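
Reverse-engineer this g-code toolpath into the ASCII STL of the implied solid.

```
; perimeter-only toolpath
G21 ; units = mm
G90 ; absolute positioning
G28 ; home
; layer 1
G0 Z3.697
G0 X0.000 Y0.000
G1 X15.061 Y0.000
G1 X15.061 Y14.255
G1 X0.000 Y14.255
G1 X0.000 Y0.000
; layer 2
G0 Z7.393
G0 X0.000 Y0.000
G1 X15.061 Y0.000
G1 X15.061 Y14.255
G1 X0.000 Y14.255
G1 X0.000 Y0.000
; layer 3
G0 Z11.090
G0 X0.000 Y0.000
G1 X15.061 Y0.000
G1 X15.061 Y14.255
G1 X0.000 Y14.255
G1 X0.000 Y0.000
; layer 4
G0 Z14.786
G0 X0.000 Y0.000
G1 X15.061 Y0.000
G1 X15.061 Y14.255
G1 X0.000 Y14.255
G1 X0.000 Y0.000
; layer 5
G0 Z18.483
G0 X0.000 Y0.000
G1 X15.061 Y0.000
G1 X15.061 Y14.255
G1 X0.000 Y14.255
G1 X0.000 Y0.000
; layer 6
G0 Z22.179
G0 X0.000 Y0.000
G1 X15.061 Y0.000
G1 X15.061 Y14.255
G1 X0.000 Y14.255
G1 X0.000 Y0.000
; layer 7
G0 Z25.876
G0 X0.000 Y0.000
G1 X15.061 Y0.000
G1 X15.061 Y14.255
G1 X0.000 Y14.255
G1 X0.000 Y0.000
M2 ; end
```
solid part
  facet normal 0.0000 0.0000 -1.0000
    outer loop
      vertex 15.061 14.255 0.000
      vertex 15.061 0.000 0.000
      vertex 0.000 0.000 0.000
    endloop
  endfacet
  facet normal 0.0000 0.0000 -1.0000
    outer loop
      vertex 0.000 14.255 0.000
      vertex 15.061 14.255 0.000
      vertex 0.000 0.000 0.000
    endloop
  endfacet
  facet normal 0.0000 0.0000 1.0000
    outer loop
      vertex 0.000 0.000 25.876
      vertex 15.061 0.000 25.876
      vertex 15.061 14.255 25.876
    endloop
  endfacet
  facet normal 0.0000 0.0000 1.0000
    outer loop
      vertex 0.000 0.000 25.876
      vertex 15.061 14.255 25.876
      vertex 0.000 14.255 25.876
    endloop
  endfacet
  facet normal 0.0000 -1.0000 0.0000
    outer loop
      vertex 0.000 0.000 0.000
      vertex 15.061 0.000 0.000
      vertex 15.061 0.000 25.876
    endloop
  endfacet
  facet normal 0.0000 -1.0000 0.0000
    outer loop
      vertex 0.000 0.000 0.000
      vertex 15.061 0.000 25.876
      vertex 0.000 0.000 25.876
    endloop
  endfacet
  facet normal 0.0000 1.0000 0.0000
    outer loop
      vertex 15.061 14.255 25.876
      vertex 15.061 14.255 0.000
      vertex 0.000 14.255 0.000
    endloop
  endfacet
  facet normal 0.0000 1.0000 0.0000
    outer loop
      vertex 0.000 14.255 25.876
      vertex 15.061 14.255 25.876
      vertex 0.000 14.255 0.000
    endloop
  endfacet
  facet normal -1.0000 0.0000 0.0000
    outer loop
      vertex 0.000 14.255 25.876
      vertex 0.000 14.255 0.000
      vertex 0.000 0.000 0.000
    endloop
  endfacet
  facet normal -1.0000 0.0000 0.0000
    outer loop
      vertex 0.000 0.000 25.876
      vertex 0.000 14.255 25.876
      vertex 0.000 0.000 0.000
    endloop
  endfacet
  facet normal 1.0000 0.0000 0.0000
    outer loop
      vertex 15.061 0.000 0.000
      vertex 15.061 14.255 0.000
      vertex 15.061 14.255 25.876
    endloop
  endfacet
  facet normal 1.0000 0.0000 0.0000
    outer loop
      vertex 15.061 0.000 0.000
      vertex 15.061 14.255 25.876
      vertex 15.061 0.000 25.876
    endloop
  endfacet
endsolid part

The G0 Z moves step by Δz≈3.697 mm. Every layer's G1 loop is the same polygon, so the solid is a straight extrusion of it from z=0 to z≈25.9. Closing with flat bottom and top caps and triangulating gives 12 facets — a rectangular box, roughly 15.1 × 14.3 mm footprint and 25.9 mm tall.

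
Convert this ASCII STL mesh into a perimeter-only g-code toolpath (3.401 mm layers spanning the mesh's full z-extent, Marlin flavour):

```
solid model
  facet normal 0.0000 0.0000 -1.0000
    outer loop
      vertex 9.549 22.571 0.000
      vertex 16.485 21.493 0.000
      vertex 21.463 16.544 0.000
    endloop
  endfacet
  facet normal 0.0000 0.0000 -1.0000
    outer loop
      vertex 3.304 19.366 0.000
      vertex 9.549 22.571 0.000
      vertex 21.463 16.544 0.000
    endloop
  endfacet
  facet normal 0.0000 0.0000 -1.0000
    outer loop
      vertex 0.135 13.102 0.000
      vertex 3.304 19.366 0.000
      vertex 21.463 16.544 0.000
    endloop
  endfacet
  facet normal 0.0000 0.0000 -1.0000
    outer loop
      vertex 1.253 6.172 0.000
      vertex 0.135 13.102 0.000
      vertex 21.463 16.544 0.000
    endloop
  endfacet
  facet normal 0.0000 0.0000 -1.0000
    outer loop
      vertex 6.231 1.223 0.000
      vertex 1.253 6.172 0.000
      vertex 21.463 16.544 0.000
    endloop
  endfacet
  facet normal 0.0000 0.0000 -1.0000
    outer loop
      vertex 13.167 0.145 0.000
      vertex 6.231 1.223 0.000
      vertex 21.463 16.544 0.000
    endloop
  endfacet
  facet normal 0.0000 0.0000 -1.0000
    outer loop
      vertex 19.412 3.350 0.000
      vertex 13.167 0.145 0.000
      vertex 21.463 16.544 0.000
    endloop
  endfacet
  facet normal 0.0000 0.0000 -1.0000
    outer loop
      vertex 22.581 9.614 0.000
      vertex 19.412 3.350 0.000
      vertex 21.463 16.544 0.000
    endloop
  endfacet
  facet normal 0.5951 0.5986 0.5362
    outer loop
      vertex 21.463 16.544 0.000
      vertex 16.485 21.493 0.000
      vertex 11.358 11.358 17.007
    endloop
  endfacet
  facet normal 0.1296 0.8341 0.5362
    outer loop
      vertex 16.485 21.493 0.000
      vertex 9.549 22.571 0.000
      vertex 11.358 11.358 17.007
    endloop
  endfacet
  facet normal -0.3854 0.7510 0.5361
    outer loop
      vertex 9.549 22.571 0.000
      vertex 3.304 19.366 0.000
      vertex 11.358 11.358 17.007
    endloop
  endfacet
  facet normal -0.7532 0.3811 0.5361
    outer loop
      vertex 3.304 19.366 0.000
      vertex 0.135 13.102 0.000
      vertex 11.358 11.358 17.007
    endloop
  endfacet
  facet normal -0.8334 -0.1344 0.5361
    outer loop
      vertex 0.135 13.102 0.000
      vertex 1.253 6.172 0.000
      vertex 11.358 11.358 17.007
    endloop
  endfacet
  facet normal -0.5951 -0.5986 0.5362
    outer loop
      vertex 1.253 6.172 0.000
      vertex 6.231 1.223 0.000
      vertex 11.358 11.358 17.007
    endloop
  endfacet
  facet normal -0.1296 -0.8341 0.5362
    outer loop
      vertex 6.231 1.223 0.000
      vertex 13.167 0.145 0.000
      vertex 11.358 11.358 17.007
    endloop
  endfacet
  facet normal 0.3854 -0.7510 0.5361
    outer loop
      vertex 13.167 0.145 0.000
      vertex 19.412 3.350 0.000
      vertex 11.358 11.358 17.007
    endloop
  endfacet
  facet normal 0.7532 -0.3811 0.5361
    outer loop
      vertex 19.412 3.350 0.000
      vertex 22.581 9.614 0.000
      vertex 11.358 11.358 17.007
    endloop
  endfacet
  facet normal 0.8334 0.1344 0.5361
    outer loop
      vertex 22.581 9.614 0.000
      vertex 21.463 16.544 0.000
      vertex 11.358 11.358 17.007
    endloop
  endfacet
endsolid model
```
; perimeter-only toolpath
G21 ; units = mm
G90 ; absolute positioning
G28 ; home
; layer 1
G0 Z3.401
G0 X19.442 Y15.507
G1 X15.460 Y19.466
G1 X9.911 Y20.328
G1 X4.915 Y17.764
G1 X2.380 Y12.753
G1 X3.274 Y7.209
G1 X7.256 Y3.250
G1 X12.805 Y2.388
G1 X17.801 Y4.952
G1 X20.336 Y9.963
G1 X19.442 Y15.507
; layer 2
G0 Z6.803
G0 X17.421 Y14.470
G1 X14.434 Y17.439
G1 X10.273 Y18.086
G1 X6.526 Y16.163
G1 X4.624 Y12.404
G1 X5.295 Y8.246
G1 X8.282 Y5.277
G1 X12.443 Y4.630
G1 X16.190 Y6.553
G1 X18.092 Y10.312
G1 X17.421 Y14.470
; layer 3
G0 Z10.204
G0 X15.400 Y13.432
G1 X13.409 Y15.412
G1 X10.634 Y15.843
G1 X8.136 Y14.561
G1 X6.869 Y12.056
G1 X7.316 Y9.284
G1 X9.307 Y7.304
G1 X12.082 Y6.873
G1 X14.580 Y8.155
G1 X15.847 Y10.660
G1 X15.400 Y13.432
; layer 4
G0 Z13.606
G0 X13.379 Y12.395
G1 X12.383 Y13.385
G1 X10.996 Y13.601
G1 X9.747 Y12.960
G1 X9.113 Y11.707
G1 X9.337 Y10.321
G1 X10.333 Y9.331
G1 X11.720 Y9.115
G1 X12.969 Y9.756
G1 X13.603 Y11.009
G1 X13.379 Y12.395
M2 ; end

The solid is a regular 10-sided pyramid, base circumscribed radius ≈ 11.4 mm, apex at z ≈ 17 mm. Slicing at Δz = 3.401 mm — 5 equal slices spanning the solid's height, so layer i sits at z = i·h/5 — gives 4 non-empty perimeters. Each is a 10-segment closed polygon; G0 lifts to the layer z and rapids to the start vertex, then G1 traces the edges. The cross-section shrinks linearly with z (the slice at the apex is degenerate and omitted).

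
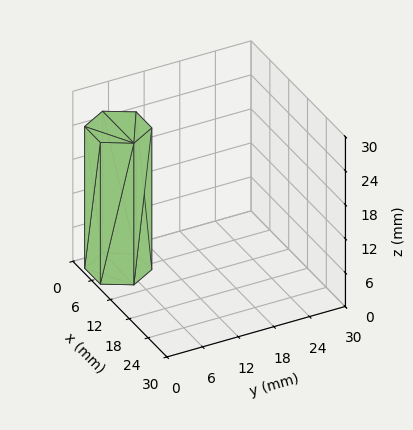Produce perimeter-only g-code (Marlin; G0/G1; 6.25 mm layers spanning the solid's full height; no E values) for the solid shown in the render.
Reading the render: the shape is a regular 6-sided prism (a cylinder approximated with 6 flat sides), circumscribed radius ≈ 5 mm, height ≈ 25 mm (dimensions read to the nearest mm from the axis ticks). For the g-code, the solid's height is divided into equal slices at the stated Δz and each level perimeter traced with G1 moves after a G0 lift.

; perimeter-only toolpath
G21 ; units = mm
G90 ; absolute positioning
G28 ; home
; layer 1
G0 Z6.25
G0 X10.00 Y5.00
G1 X7.50 Y9.33
G1 X2.50 Y9.33
G1 X0.00 Y5.00
G1 X2.50 Y0.67
G1 X7.50 Y0.67
G1 X10.00 Y5.00
; layer 2
G0 Z12.50
G0 X10.00 Y5.00
G1 X7.50 Y9.33
G1 X2.50 Y9.33
G1 X0.00 Y5.00
G1 X2.50 Y0.67
G1 X7.50 Y0.67
G1 X10.00 Y5.00
; layer 3
G0 Z18.75
G0 X10.00 Y5.00
G1 X7.50 Y9.33
G1 X2.50 Y9.33
G1 X0.00 Y5.00
G1 X2.50 Y0.67
G1 X7.50 Y0.67
G1 X10.00 Y5.00
; layer 4
G0 Z25.00
G0 X10.00 Y5.00
G1 X7.50 Y9.33
G1 X2.50 Y9.33
G1 X0.00 Y5.00
G1 X2.50 Y0.67
G1 X7.50 Y0.67
G1 X10.00 Y5.00
M2 ; end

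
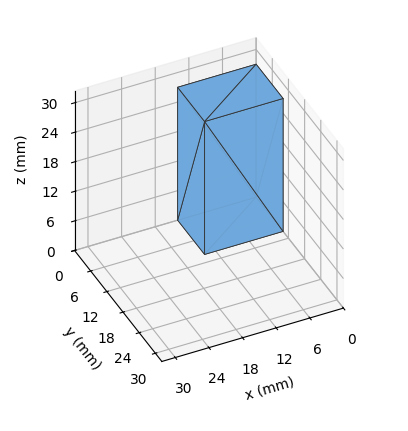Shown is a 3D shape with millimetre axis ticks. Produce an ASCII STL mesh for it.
Reading the render: the shape is a rectangular box, roughly 14 × 10 mm footprint and 27 mm tall (dimensions read to the nearest mm from the axis ticks). For the STL, each face is triangulated and given an outward normal.

solid part
  facet normal 0.0000 0.0000 -1.0000
    outer loop
      vertex 14.00 10.00 0.00
      vertex 14.00 0.00 0.00
      vertex 0.00 0.00 0.00
    endloop
  endfacet
  facet normal 0.0000 0.0000 -1.0000
    outer loop
      vertex 0.00 10.00 0.00
      vertex 14.00 10.00 0.00
      vertex 0.00 0.00 0.00
    endloop
  endfacet
  facet normal 0.0000 0.0000 1.0000
    outer loop
      vertex 0.00 0.00 27.00
      vertex 14.00 0.00 27.00
      vertex 14.00 10.00 27.00
    endloop
  endfacet
  facet normal 0.0000 0.0000 1.0000
    outer loop
      vertex 0.00 0.00 27.00
      vertex 14.00 10.00 27.00
      vertex 0.00 10.00 27.00
    endloop
  endfacet
  facet normal 0.0000 -1.0000 0.0000
    outer loop
      vertex 0.00 0.00 0.00
      vertex 14.00 0.00 0.00
      vertex 14.00 0.00 27.00
    endloop
  endfacet
  facet normal 0.0000 -1.0000 0.0000
    outer loop
      vertex 0.00 0.00 0.00
      vertex 14.00 0.00 27.00
      vertex 0.00 0.00 27.00
    endloop
  endfacet
  facet normal 0.0000 1.0000 0.0000
    outer loop
      vertex 14.00 10.00 27.00
      vertex 14.00 10.00 0.00
      vertex 0.00 10.00 0.00
    endloop
  endfacet
  facet normal 0.0000 1.0000 0.0000
    outer loop
      vertex 0.00 10.00 27.00
      vertex 14.00 10.00 27.00
      vertex 0.00 10.00 0.00
    endloop
  endfacet
  facet normal -1.0000 0.0000 0.0000
    outer loop
      vertex 0.00 10.00 27.00
      vertex 0.00 10.00 0.00
      vertex 0.00 0.00 0.00
    endloop
  endfacet
  facet normal -1.0000 0.0000 0.0000
    outer loop
      vertex 0.00 0.00 27.00
      vertex 0.00 10.00 27.00
      vertex 0.00 0.00 0.00
    endloop
  endfacet
  facet normal 1.0000 0.0000 0.0000
    outer loop
      vertex 14.00 0.00 0.00
      vertex 14.00 10.00 0.00
      vertex 14.00 10.00 27.00
    endloop
  endfacet
  facet normal 1.0000 0.0000 0.0000
    outer loop
      vertex 14.00 0.00 0.00
      vertex 14.00 10.00 27.00
      vertex 14.00 0.00 27.00
    endloop
  endfacet
endsolid part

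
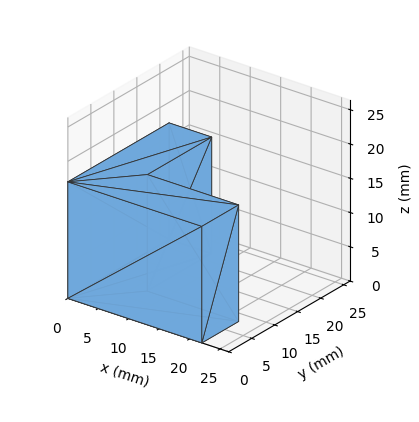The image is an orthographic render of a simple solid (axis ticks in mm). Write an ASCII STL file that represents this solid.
Reading the render: the shape is an L-shaped prism: outer 22 × 22 mm, arm thicknesses ≈ 8 mm (horizontal) and 7 mm (vertical), extruded 17 mm in z (dimensions read to the nearest mm from the axis ticks). For the STL, each face is triangulated and given an outward normal.

solid part
  facet normal 0.0000 0.0000 -1.0000
    outer loop
      vertex 22.000 8.000 0.000
      vertex 22.000 0.000 0.000
      vertex 0.000 0.000 0.000
    endloop
  endfacet
  facet normal 0.0000 0.0000 -1.0000
    outer loop
      vertex 7.000 8.000 0.000
      vertex 22.000 8.000 0.000
      vertex 0.000 0.000 0.000
    endloop
  endfacet
  facet normal 0.0000 0.0000 -1.0000
    outer loop
      vertex 7.000 22.000 0.000
      vertex 7.000 8.000 0.000
      vertex 0.000 0.000 0.000
    endloop
  endfacet
  facet normal 0.0000 0.0000 -1.0000
    outer loop
      vertex 0.000 22.000 0.000
      vertex 7.000 22.000 0.000
      vertex 0.000 0.000 0.000
    endloop
  endfacet
  facet normal 0.0000 0.0000 1.0000
    outer loop
      vertex 0.000 0.000 17.000
      vertex 22.000 0.000 17.000
      vertex 22.000 8.000 17.000
    endloop
  endfacet
  facet normal 0.0000 0.0000 1.0000
    outer loop
      vertex 0.000 0.000 17.000
      vertex 22.000 8.000 17.000
      vertex 7.000 8.000 17.000
    endloop
  endfacet
  facet normal 0.0000 0.0000 1.0000
    outer loop
      vertex 0.000 0.000 17.000
      vertex 7.000 8.000 17.000
      vertex 7.000 22.000 17.000
    endloop
  endfacet
  facet normal 0.0000 0.0000 1.0000
    outer loop
      vertex 0.000 0.000 17.000
      vertex 7.000 22.000 17.000
      vertex 0.000 22.000 17.000
    endloop
  endfacet
  facet normal 0.0000 -1.0000 0.0000
    outer loop
      vertex 0.000 0.000 0.000
      vertex 22.000 0.000 0.000
      vertex 22.000 0.000 17.000
    endloop
  endfacet
  facet normal 0.0000 -1.0000 0.0000
    outer loop
      vertex 0.000 0.000 0.000
      vertex 22.000 0.000 17.000
      vertex 0.000 0.000 17.000
    endloop
  endfacet
  facet normal 1.0000 0.0000 0.0000
    outer loop
      vertex 22.000 0.000 0.000
      vertex 22.000 8.000 0.000
      vertex 22.000 8.000 17.000
    endloop
  endfacet
  facet normal 1.0000 0.0000 0.0000
    outer loop
      vertex 22.000 0.000 0.000
      vertex 22.000 8.000 17.000
      vertex 22.000 0.000 17.000
    endloop
  endfacet
  facet normal 0.0000 1.0000 0.0000
    outer loop
      vertex 22.000 8.000 0.000
      vertex 7.000 8.000 0.000
      vertex 7.000 8.000 17.000
    endloop
  endfacet
  facet normal 0.0000 1.0000 0.0000
    outer loop
      vertex 22.000 8.000 0.000
      vertex 7.000 8.000 17.000
      vertex 22.000 8.000 17.000
    endloop
  endfacet
  facet normal 1.0000 0.0000 0.0000
    outer loop
      vertex 7.000 8.000 0.000
      vertex 7.000 22.000 0.000
      vertex 7.000 22.000 17.000
    endloop
  endfacet
  facet normal 1.0000 0.0000 0.0000
    outer loop
      vertex 7.000 8.000 0.000
      vertex 7.000 22.000 17.000
      vertex 7.000 8.000 17.000
    endloop
  endfacet
  facet normal 0.0000 1.0000 0.0000
    outer loop
      vertex 7.000 22.000 0.000
      vertex 0.000 22.000 0.000
      vertex 0.000 22.000 17.000
    endloop
  endfacet
  facet normal 0.0000 1.0000 0.0000
    outer loop
      vertex 7.000 22.000 0.000
      vertex 0.000 22.000 17.000
      vertex 7.000 22.000 17.000
    endloop
  endfacet
  facet normal -1.0000 0.0000 0.0000
    outer loop
      vertex 0.000 22.000 0.000
      vertex 0.000 0.000 0.000
      vertex 0.000 0.000 17.000
    endloop
  endfacet
  facet normal -1.0000 0.0000 0.0000
    outer loop
      vertex 0.000 22.000 0.000
      vertex 0.000 0.000 17.000
      vertex 0.000 22.000 17.000
    endloop
  endfacet
endsolid part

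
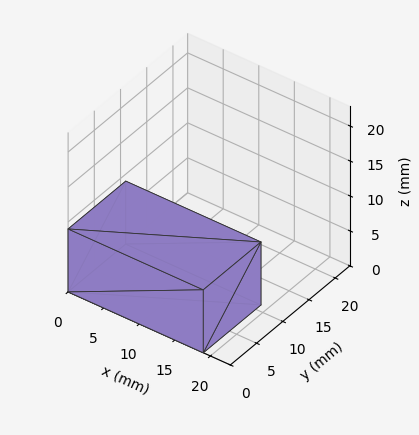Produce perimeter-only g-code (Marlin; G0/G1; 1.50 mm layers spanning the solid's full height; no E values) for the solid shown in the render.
Reading the render: the shape is a rectangular box, roughly 19 × 11 mm footprint and 9 mm tall (dimensions read to the nearest mm from the axis ticks). For the g-code, the solid's height is divided into equal slices at the stated Δz and each level perimeter traced with G1 moves after a G0 lift.

; perimeter-only toolpath
G21 ; units = mm
G90 ; absolute positioning
G28 ; home
; layer 1
G0 Z1.50
G0 X0.00 Y0.00
G1 X19.00 Y0.00
G1 X19.00 Y11.00
G1 X0.00 Y11.00
G1 X0.00 Y0.00
; layer 2
G0 Z3.00
G0 X0.00 Y0.00
G1 X19.00 Y0.00
G1 X19.00 Y11.00
G1 X0.00 Y11.00
G1 X0.00 Y0.00
; layer 3
G0 Z4.50
G0 X0.00 Y0.00
G1 X19.00 Y0.00
G1 X19.00 Y11.00
G1 X0.00 Y11.00
G1 X0.00 Y0.00
; layer 4
G0 Z6.00
G0 X0.00 Y0.00
G1 X19.00 Y0.00
G1 X19.00 Y11.00
G1 X0.00 Y11.00
G1 X0.00 Y0.00
; layer 5
G0 Z7.50
G0 X0.00 Y0.00
G1 X19.00 Y0.00
G1 X19.00 Y11.00
G1 X0.00 Y11.00
G1 X0.00 Y0.00
; layer 6
G0 Z9.00
G0 X0.00 Y0.00
G1 X19.00 Y0.00
G1 X19.00 Y11.00
G1 X0.00 Y11.00
G1 X0.00 Y0.00
M2 ; end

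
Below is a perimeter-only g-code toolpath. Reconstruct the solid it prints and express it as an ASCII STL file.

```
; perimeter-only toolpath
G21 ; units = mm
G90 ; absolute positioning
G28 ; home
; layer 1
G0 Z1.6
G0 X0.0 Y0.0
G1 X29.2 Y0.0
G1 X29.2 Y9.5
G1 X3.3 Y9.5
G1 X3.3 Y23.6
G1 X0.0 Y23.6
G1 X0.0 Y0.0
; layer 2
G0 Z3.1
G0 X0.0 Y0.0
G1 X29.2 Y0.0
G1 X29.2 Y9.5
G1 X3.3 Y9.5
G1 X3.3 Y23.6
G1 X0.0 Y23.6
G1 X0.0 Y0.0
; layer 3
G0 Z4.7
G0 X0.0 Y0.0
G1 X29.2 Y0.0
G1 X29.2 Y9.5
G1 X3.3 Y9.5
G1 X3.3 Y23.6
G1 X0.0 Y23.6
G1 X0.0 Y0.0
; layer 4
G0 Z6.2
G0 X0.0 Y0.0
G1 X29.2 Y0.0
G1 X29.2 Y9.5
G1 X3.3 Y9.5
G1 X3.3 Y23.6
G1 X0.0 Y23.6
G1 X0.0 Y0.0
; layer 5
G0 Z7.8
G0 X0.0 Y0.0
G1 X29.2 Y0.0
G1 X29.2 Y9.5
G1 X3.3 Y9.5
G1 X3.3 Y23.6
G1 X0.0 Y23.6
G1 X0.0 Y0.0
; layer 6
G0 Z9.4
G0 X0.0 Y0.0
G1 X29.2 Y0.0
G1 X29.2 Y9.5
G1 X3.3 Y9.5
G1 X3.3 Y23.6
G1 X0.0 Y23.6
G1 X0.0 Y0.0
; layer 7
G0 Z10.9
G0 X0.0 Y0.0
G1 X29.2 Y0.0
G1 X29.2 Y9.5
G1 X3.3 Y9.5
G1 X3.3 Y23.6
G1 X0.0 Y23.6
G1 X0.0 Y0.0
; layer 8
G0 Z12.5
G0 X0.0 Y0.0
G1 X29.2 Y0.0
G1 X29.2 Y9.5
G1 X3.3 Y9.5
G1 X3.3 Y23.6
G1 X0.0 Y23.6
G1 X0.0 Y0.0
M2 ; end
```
solid part
  facet normal 0.0000 0.0000 -1.0000
    outer loop
      vertex 29.2 9.5 0.0
      vertex 29.2 0.0 0.0
      vertex 0.0 0.0 0.0
    endloop
  endfacet
  facet normal 0.0000 0.0000 -1.0000
    outer loop
      vertex 3.3 9.5 0.0
      vertex 29.2 9.5 0.0
      vertex 0.0 0.0 0.0
    endloop
  endfacet
  facet normal 0.0000 0.0000 -1.0000
    outer loop
      vertex 3.3 23.6 0.0
      vertex 3.3 9.5 0.0
      vertex 0.0 0.0 0.0
    endloop
  endfacet
  facet normal 0.0000 0.0000 -1.0000
    outer loop
      vertex 0.0 23.6 0.0
      vertex 3.3 23.6 0.0
      vertex 0.0 0.0 0.0
    endloop
  endfacet
  facet normal 0.0000 0.0000 1.0000
    outer loop
      vertex 0.0 0.0 12.5
      vertex 29.2 0.0 12.5
      vertex 29.2 9.5 12.5
    endloop
  endfacet
  facet normal 0.0000 0.0000 1.0000
    outer loop
      vertex 0.0 0.0 12.5
      vertex 29.2 9.5 12.5
      vertex 3.3 9.5 12.5
    endloop
  endfacet
  facet normal 0.0000 0.0000 1.0000
    outer loop
      vertex 0.0 0.0 12.5
      vertex 3.3 9.5 12.5
      vertex 3.3 23.6 12.5
    endloop
  endfacet
  facet normal 0.0000 0.0000 1.0000
    outer loop
      vertex 0.0 0.0 12.5
      vertex 3.3 23.6 12.5
      vertex 0.0 23.6 12.5
    endloop
  endfacet
  facet normal 0.0000 -1.0000 0.0000
    outer loop
      vertex 0.0 0.0 0.0
      vertex 29.2 0.0 0.0
      vertex 29.2 0.0 12.5
    endloop
  endfacet
  facet normal 0.0000 -1.0000 0.0000
    outer loop
      vertex 0.0 0.0 0.0
      vertex 29.2 0.0 12.5
      vertex 0.0 0.0 12.5
    endloop
  endfacet
  facet normal 1.0000 0.0000 0.0000
    outer loop
      vertex 29.2 0.0 0.0
      vertex 29.2 9.5 0.0
      vertex 29.2 9.5 12.5
    endloop
  endfacet
  facet normal 1.0000 0.0000 0.0000
    outer loop
      vertex 29.2 0.0 0.0
      vertex 29.2 9.5 12.5
      vertex 29.2 0.0 12.5
    endloop
  endfacet
  facet normal 0.0000 1.0000 0.0000
    outer loop
      vertex 29.2 9.5 0.0
      vertex 3.3 9.5 0.0
      vertex 3.3 9.5 12.5
    endloop
  endfacet
  facet normal 0.0000 1.0000 0.0000
    outer loop
      vertex 29.2 9.5 0.0
      vertex 3.3 9.5 12.5
      vertex 29.2 9.5 12.5
    endloop
  endfacet
  facet normal 1.0000 0.0000 0.0000
    outer loop
      vertex 3.3 9.5 0.0
      vertex 3.3 23.6 0.0
      vertex 3.3 23.6 12.5
    endloop
  endfacet
  facet normal 1.0000 0.0000 0.0000
    outer loop
      vertex 3.3 9.5 0.0
      vertex 3.3 23.6 12.5
      vertex 3.3 9.5 12.5
    endloop
  endfacet
  facet normal 0.0000 1.0000 0.0000
    outer loop
      vertex 3.3 23.6 0.0
      vertex 0.0 23.6 0.0
      vertex 0.0 23.6 12.5
    endloop
  endfacet
  facet normal 0.0000 1.0000 0.0000
    outer loop
      vertex 3.3 23.6 0.0
      vertex 0.0 23.6 12.5
      vertex 3.3 23.6 12.5
    endloop
  endfacet
  facet normal -1.0000 0.0000 0.0000
    outer loop
      vertex 0.0 23.6 0.0
      vertex 0.0 0.0 0.0
      vertex 0.0 0.0 12.5
    endloop
  endfacet
  facet normal -1.0000 0.0000 0.0000
    outer loop
      vertex 0.0 23.6 0.0
      vertex 0.0 0.0 12.5
      vertex 0.0 23.6 12.5
    endloop
  endfacet
endsolid part

The G0 Z moves step by Δz≈1.6 mm. Every layer's G1 loop is the same polygon, so the solid is a straight extrusion of it from z=0 to z≈12.5. Closing with flat bottom and top caps and triangulating gives 20 facets — an L-shaped prism: outer 29.2 × 23.6 mm, arm thicknesses ≈ 9.5 mm (horizontal) and 3.3 mm (vertical), extruded 12.5 mm in z.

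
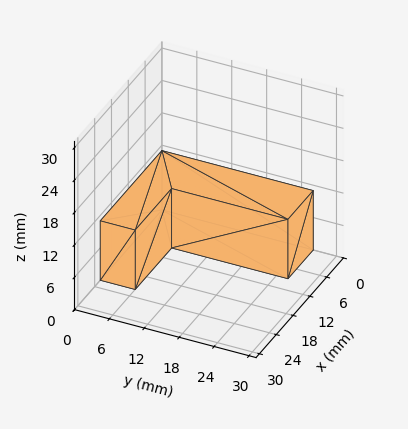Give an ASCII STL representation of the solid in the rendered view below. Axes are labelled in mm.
Reading the render: the shape is an L-shaped prism: outer 22 × 26 mm, arm thicknesses ≈ 6 mm (horizontal) and 9 mm (vertical), extruded 11 mm in z (dimensions read to the nearest mm from the axis ticks). For the STL, each face is triangulated and given an outward normal.

solid part
  facet normal 0.0000 0.0000 -1.0000
    outer loop
      vertex 22.0 6.0 0.0
      vertex 22.0 0.0 0.0
      vertex 0.0 0.0 0.0
    endloop
  endfacet
  facet normal 0.0000 0.0000 -1.0000
    outer loop
      vertex 9.0 6.0 0.0
      vertex 22.0 6.0 0.0
      vertex 0.0 0.0 0.0
    endloop
  endfacet
  facet normal 0.0000 0.0000 -1.0000
    outer loop
      vertex 9.0 26.0 0.0
      vertex 9.0 6.0 0.0
      vertex 0.0 0.0 0.0
    endloop
  endfacet
  facet normal 0.0000 0.0000 -1.0000
    outer loop
      vertex 0.0 26.0 0.0
      vertex 9.0 26.0 0.0
      vertex 0.0 0.0 0.0
    endloop
  endfacet
  facet normal 0.0000 0.0000 1.0000
    outer loop
      vertex 0.0 0.0 11.0
      vertex 22.0 0.0 11.0
      vertex 22.0 6.0 11.0
    endloop
  endfacet
  facet normal 0.0000 0.0000 1.0000
    outer loop
      vertex 0.0 0.0 11.0
      vertex 22.0 6.0 11.0
      vertex 9.0 6.0 11.0
    endloop
  endfacet
  facet normal 0.0000 0.0000 1.0000
    outer loop
      vertex 0.0 0.0 11.0
      vertex 9.0 6.0 11.0
      vertex 9.0 26.0 11.0
    endloop
  endfacet
  facet normal 0.0000 0.0000 1.0000
    outer loop
      vertex 0.0 0.0 11.0
      vertex 9.0 26.0 11.0
      vertex 0.0 26.0 11.0
    endloop
  endfacet
  facet normal 0.0000 -1.0000 0.0000
    outer loop
      vertex 0.0 0.0 0.0
      vertex 22.0 0.0 0.0
      vertex 22.0 0.0 11.0
    endloop
  endfacet
  facet normal 0.0000 -1.0000 0.0000
    outer loop
      vertex 0.0 0.0 0.0
      vertex 22.0 0.0 11.0
      vertex 0.0 0.0 11.0
    endloop
  endfacet
  facet normal 1.0000 0.0000 0.0000
    outer loop
      vertex 22.0 0.0 0.0
      vertex 22.0 6.0 0.0
      vertex 22.0 6.0 11.0
    endloop
  endfacet
  facet normal 1.0000 0.0000 0.0000
    outer loop
      vertex 22.0 0.0 0.0
      vertex 22.0 6.0 11.0
      vertex 22.0 0.0 11.0
    endloop
  endfacet
  facet normal 0.0000 1.0000 0.0000
    outer loop
      vertex 22.0 6.0 0.0
      vertex 9.0 6.0 0.0
      vertex 9.0 6.0 11.0
    endloop
  endfacet
  facet normal 0.0000 1.0000 0.0000
    outer loop
      vertex 22.0 6.0 0.0
      vertex 9.0 6.0 11.0
      vertex 22.0 6.0 11.0
    endloop
  endfacet
  facet normal 1.0000 0.0000 0.0000
    outer loop
      vertex 9.0 6.0 0.0
      vertex 9.0 26.0 0.0
      vertex 9.0 26.0 11.0
    endloop
  endfacet
  facet normal 1.0000 0.0000 0.0000
    outer loop
      vertex 9.0 6.0 0.0
      vertex 9.0 26.0 11.0
      vertex 9.0 6.0 11.0
    endloop
  endfacet
  facet normal 0.0000 1.0000 0.0000
    outer loop
      vertex 9.0 26.0 0.0
      vertex 0.0 26.0 0.0
      vertex 0.0 26.0 11.0
    endloop
  endfacet
  facet normal 0.0000 1.0000 0.0000
    outer loop
      vertex 9.0 26.0 0.0
      vertex 0.0 26.0 11.0
      vertex 9.0 26.0 11.0
    endloop
  endfacet
  facet normal -1.0000 0.0000 0.0000
    outer loop
      vertex 0.0 26.0 0.0
      vertex 0.0 0.0 0.0
      vertex 0.0 0.0 11.0
    endloop
  endfacet
  facet normal -1.0000 0.0000 0.0000
    outer loop
      vertex 0.0 26.0 0.0
      vertex 0.0 0.0 11.0
      vertex 0.0 26.0 11.0
    endloop
  endfacet
endsolid part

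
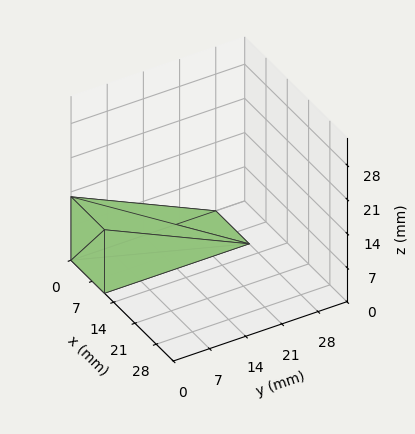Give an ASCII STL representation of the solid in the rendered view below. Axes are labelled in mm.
Reading the render: the shape is a wedge (ramp): 11 × 28 mm base, rising to 13 mm along the y=0 edge and sloping linearly to z=0 at y=28 (dimensions read to the nearest mm from the axis ticks). For the STL, each face is triangulated and given an outward normal.

solid part
  facet normal 0.0000 0.0000 -1.0000
    outer loop
      vertex 11.000 28.000 0.000
      vertex 11.000 0.000 0.000
      vertex 0.000 0.000 0.000
    endloop
  endfacet
  facet normal 0.0000 0.0000 -1.0000
    outer loop
      vertex 0.000 28.000 0.000
      vertex 11.000 28.000 0.000
      vertex 0.000 0.000 0.000
    endloop
  endfacet
  facet normal 0.0000 -1.0000 0.0000
    outer loop
      vertex 0.000 0.000 0.000
      vertex 11.000 0.000 0.000
      vertex 11.000 0.000 13.000
    endloop
  endfacet
  facet normal 0.0000 -1.0000 0.0000
    outer loop
      vertex 0.000 0.000 0.000
      vertex 11.000 0.000 13.000
      vertex 0.000 0.000 13.000
    endloop
  endfacet
  facet normal 0.0000 0.4211 0.9070
    outer loop
      vertex 0.000 0.000 13.000
      vertex 11.000 0.000 13.000
      vertex 11.000 28.000 0.000
    endloop
  endfacet
  facet normal 0.0000 0.4211 0.9070
    outer loop
      vertex 0.000 0.000 13.000
      vertex 11.000 28.000 0.000
      vertex 0.000 28.000 0.000
    endloop
  endfacet
  facet normal -1.0000 0.0000 0.0000
    outer loop
      vertex 0.000 0.000 13.000
      vertex 0.000 28.000 0.000
      vertex 0.000 0.000 0.000
    endloop
  endfacet
  facet normal 1.0000 0.0000 0.0000
    outer loop
      vertex 11.000 0.000 0.000
      vertex 11.000 28.000 0.000
      vertex 11.000 0.000 13.000
    endloop
  endfacet
endsolid part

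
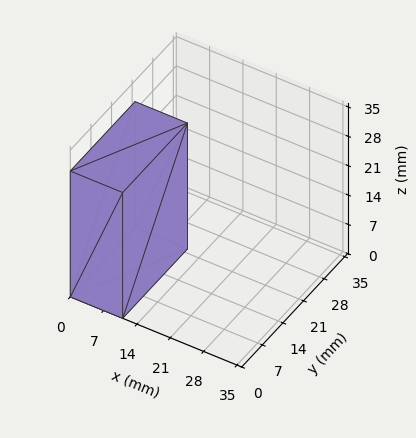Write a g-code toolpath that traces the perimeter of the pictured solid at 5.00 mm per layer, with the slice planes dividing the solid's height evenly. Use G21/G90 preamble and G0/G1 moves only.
Reading the render: the shape is a rectangular box, roughly 11 × 22 mm footprint and 30 mm tall (dimensions read to the nearest mm from the axis ticks). For the g-code, the solid's height is divided into equal slices at the stated Δz and each level perimeter traced with G1 moves after a G0 lift.

; perimeter-only toolpath
G21 ; units = mm
G90 ; absolute positioning
G28 ; home
; layer 1
G0 Z5.00
G0 X0.00 Y0.00
G1 X11.00 Y0.00
G1 X11.00 Y22.00
G1 X0.00 Y22.00
G1 X0.00 Y0.00
; layer 2
G0 Z10.00
G0 X0.00 Y0.00
G1 X11.00 Y0.00
G1 X11.00 Y22.00
G1 X0.00 Y22.00
G1 X0.00 Y0.00
; layer 3
G0 Z15.00
G0 X0.00 Y0.00
G1 X11.00 Y0.00
G1 X11.00 Y22.00
G1 X0.00 Y22.00
G1 X0.00 Y0.00
; layer 4
G0 Z20.00
G0 X0.00 Y0.00
G1 X11.00 Y0.00
G1 X11.00 Y22.00
G1 X0.00 Y22.00
G1 X0.00 Y0.00
; layer 5
G0 Z25.00
G0 X0.00 Y0.00
G1 X11.00 Y0.00
G1 X11.00 Y22.00
G1 X0.00 Y22.00
G1 X0.00 Y0.00
; layer 6
G0 Z30.00
G0 X0.00 Y0.00
G1 X11.00 Y0.00
G1 X11.00 Y22.00
G1 X0.00 Y22.00
G1 X0.00 Y0.00
M2 ; end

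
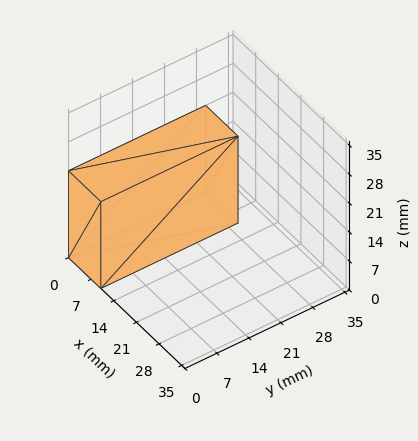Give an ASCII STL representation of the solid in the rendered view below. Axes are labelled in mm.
Reading the render: the shape is a rectangular box, roughly 10 × 30 mm footprint and 21 mm tall (dimensions read to the nearest mm from the axis ticks). For the STL, each face is triangulated and given an outward normal.

solid part
  facet normal 0.0000 0.0000 -1.0000
    outer loop
      vertex 10.00 30.00 0.00
      vertex 10.00 0.00 0.00
      vertex 0.00 0.00 0.00
    endloop
  endfacet
  facet normal 0.0000 0.0000 -1.0000
    outer loop
      vertex 0.00 30.00 0.00
      vertex 10.00 30.00 0.00
      vertex 0.00 0.00 0.00
    endloop
  endfacet
  facet normal 0.0000 0.0000 1.0000
    outer loop
      vertex 0.00 0.00 21.00
      vertex 10.00 0.00 21.00
      vertex 10.00 30.00 21.00
    endloop
  endfacet
  facet normal 0.0000 0.0000 1.0000
    outer loop
      vertex 0.00 0.00 21.00
      vertex 10.00 30.00 21.00
      vertex 0.00 30.00 21.00
    endloop
  endfacet
  facet normal 0.0000 -1.0000 0.0000
    outer loop
      vertex 0.00 0.00 0.00
      vertex 10.00 0.00 0.00
      vertex 10.00 0.00 21.00
    endloop
  endfacet
  facet normal 0.0000 -1.0000 0.0000
    outer loop
      vertex 0.00 0.00 0.00
      vertex 10.00 0.00 21.00
      vertex 0.00 0.00 21.00
    endloop
  endfacet
  facet normal 0.0000 1.0000 0.0000
    outer loop
      vertex 10.00 30.00 21.00
      vertex 10.00 30.00 0.00
      vertex 0.00 30.00 0.00
    endloop
  endfacet
  facet normal 0.0000 1.0000 0.0000
    outer loop
      vertex 0.00 30.00 21.00
      vertex 10.00 30.00 21.00
      vertex 0.00 30.00 0.00
    endloop
  endfacet
  facet normal -1.0000 0.0000 0.0000
    outer loop
      vertex 0.00 30.00 21.00
      vertex 0.00 30.00 0.00
      vertex 0.00 0.00 0.00
    endloop
  endfacet
  facet normal -1.0000 0.0000 0.0000
    outer loop
      vertex 0.00 0.00 21.00
      vertex 0.00 30.00 21.00
      vertex 0.00 0.00 0.00
    endloop
  endfacet
  facet normal 1.0000 0.0000 0.0000
    outer loop
      vertex 10.00 0.00 0.00
      vertex 10.00 30.00 0.00
      vertex 10.00 30.00 21.00
    endloop
  endfacet
  facet normal 1.0000 0.0000 0.0000
    outer loop
      vertex 10.00 0.00 0.00
      vertex 10.00 30.00 21.00
      vertex 10.00 0.00 21.00
    endloop
  endfacet
endsolid part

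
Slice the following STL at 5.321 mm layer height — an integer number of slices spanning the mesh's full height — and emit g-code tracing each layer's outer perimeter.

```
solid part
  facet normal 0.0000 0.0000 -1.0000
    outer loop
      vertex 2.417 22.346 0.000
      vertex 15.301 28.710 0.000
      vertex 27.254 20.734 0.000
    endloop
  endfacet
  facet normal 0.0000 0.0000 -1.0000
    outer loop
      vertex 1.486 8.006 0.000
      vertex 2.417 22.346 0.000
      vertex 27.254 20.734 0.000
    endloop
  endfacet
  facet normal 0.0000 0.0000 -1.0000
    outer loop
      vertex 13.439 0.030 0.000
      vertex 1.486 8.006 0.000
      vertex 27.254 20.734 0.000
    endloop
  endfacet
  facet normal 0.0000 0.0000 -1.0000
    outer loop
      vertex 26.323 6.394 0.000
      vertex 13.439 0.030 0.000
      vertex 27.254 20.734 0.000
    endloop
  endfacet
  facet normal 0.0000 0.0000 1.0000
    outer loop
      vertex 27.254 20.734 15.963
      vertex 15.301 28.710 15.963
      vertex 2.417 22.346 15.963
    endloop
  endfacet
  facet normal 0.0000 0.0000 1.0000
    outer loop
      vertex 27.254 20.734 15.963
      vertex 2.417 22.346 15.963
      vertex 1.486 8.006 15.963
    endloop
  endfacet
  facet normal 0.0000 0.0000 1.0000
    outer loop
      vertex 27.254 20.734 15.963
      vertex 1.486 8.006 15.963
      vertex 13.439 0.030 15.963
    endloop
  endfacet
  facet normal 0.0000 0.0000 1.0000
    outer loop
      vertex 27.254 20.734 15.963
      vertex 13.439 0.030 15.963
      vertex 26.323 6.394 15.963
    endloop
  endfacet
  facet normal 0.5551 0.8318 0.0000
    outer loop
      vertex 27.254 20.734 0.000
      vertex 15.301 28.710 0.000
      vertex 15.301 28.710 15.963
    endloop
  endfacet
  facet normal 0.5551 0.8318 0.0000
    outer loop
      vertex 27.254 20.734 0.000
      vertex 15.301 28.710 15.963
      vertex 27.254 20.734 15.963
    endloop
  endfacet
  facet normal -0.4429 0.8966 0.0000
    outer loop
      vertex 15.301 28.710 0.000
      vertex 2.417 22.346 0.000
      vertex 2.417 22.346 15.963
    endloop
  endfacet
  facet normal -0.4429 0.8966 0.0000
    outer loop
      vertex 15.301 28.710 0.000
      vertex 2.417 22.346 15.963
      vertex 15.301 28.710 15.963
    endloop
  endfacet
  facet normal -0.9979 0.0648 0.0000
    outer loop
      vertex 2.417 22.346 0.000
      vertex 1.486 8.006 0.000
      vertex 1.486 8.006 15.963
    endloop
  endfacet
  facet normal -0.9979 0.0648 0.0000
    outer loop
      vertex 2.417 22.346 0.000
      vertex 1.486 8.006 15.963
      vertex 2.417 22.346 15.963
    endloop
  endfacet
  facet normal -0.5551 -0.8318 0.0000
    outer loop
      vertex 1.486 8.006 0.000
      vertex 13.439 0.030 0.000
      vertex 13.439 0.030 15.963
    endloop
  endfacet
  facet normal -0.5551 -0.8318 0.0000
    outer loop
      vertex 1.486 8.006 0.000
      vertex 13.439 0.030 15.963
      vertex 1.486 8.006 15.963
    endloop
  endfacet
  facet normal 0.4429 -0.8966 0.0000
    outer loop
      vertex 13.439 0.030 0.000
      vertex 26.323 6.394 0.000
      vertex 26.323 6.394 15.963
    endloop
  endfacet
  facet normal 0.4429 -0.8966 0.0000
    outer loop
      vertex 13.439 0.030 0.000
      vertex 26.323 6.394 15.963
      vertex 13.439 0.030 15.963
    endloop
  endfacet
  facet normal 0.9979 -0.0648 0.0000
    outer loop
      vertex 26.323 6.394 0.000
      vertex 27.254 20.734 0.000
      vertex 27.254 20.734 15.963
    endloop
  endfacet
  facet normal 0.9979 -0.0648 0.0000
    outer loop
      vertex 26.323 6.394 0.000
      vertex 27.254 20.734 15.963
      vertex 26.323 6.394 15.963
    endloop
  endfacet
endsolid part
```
; perimeter-only toolpath
G21 ; units = mm
G90 ; absolute positioning
G28 ; home
; layer 1
G0 Z5.321
G0 X27.254 Y20.734
G1 X15.301 Y28.710
G1 X2.417 Y22.346
G1 X1.486 Y8.006
G1 X13.439 Y0.030
G1 X26.323 Y6.394
G1 X27.254 Y20.734
; layer 2
G0 Z10.642
G0 X27.254 Y20.734
G1 X15.301 Y28.710
G1 X2.417 Y22.346
G1 X1.486 Y8.006
G1 X13.439 Y0.030
G1 X26.323 Y6.394
G1 X27.254 Y20.734
; layer 3
G0 Z15.963
G0 X27.254 Y20.734
G1 X15.301 Y28.710
G1 X2.417 Y22.346
G1 X1.486 Y8.006
G1 X13.439 Y0.030
G1 X26.323 Y6.394
G1 X27.254 Y20.734
M2 ; end

The solid is a regular 6-sided prism (a cylinder approximated with 6 flat sides), circumscribed radius ≈ 14.4 mm, height ≈ 16 mm. Slicing at Δz = 5.321 mm — 3 equal slices spanning the solid's height, so layer i sits at z = i·h/3 — gives 3 non-empty perimeters. Each is a 6-segment closed polygon; G0 lifts to the layer z and rapids to the start vertex, then G1 traces the edges.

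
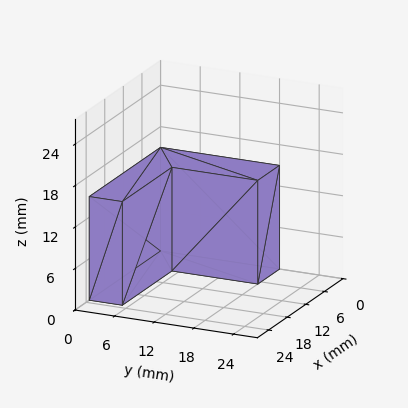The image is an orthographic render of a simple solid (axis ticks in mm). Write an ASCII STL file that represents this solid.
Reading the render: the shape is an L-shaped prism: outer 23 × 18 mm, arm thicknesses ≈ 5 mm (horizontal) and 7 mm (vertical), extruded 15 mm in z (dimensions read to the nearest mm from the axis ticks). For the STL, each face is triangulated and given an outward normal.

solid part
  facet normal 0.0000 0.0000 -1.0000
    outer loop
      vertex 23.000 5.000 0.000
      vertex 23.000 0.000 0.000
      vertex 0.000 0.000 0.000
    endloop
  endfacet
  facet normal 0.0000 0.0000 -1.0000
    outer loop
      vertex 7.000 5.000 0.000
      vertex 23.000 5.000 0.000
      vertex 0.000 0.000 0.000
    endloop
  endfacet
  facet normal 0.0000 0.0000 -1.0000
    outer loop
      vertex 7.000 18.000 0.000
      vertex 7.000 5.000 0.000
      vertex 0.000 0.000 0.000
    endloop
  endfacet
  facet normal 0.0000 0.0000 -1.0000
    outer loop
      vertex 0.000 18.000 0.000
      vertex 7.000 18.000 0.000
      vertex 0.000 0.000 0.000
    endloop
  endfacet
  facet normal 0.0000 0.0000 1.0000
    outer loop
      vertex 0.000 0.000 15.000
      vertex 23.000 0.000 15.000
      vertex 23.000 5.000 15.000
    endloop
  endfacet
  facet normal 0.0000 0.0000 1.0000
    outer loop
      vertex 0.000 0.000 15.000
      vertex 23.000 5.000 15.000
      vertex 7.000 5.000 15.000
    endloop
  endfacet
  facet normal 0.0000 0.0000 1.0000
    outer loop
      vertex 0.000 0.000 15.000
      vertex 7.000 5.000 15.000
      vertex 7.000 18.000 15.000
    endloop
  endfacet
  facet normal 0.0000 0.0000 1.0000
    outer loop
      vertex 0.000 0.000 15.000
      vertex 7.000 18.000 15.000
      vertex 0.000 18.000 15.000
    endloop
  endfacet
  facet normal 0.0000 -1.0000 0.0000
    outer loop
      vertex 0.000 0.000 0.000
      vertex 23.000 0.000 0.000
      vertex 23.000 0.000 15.000
    endloop
  endfacet
  facet normal 0.0000 -1.0000 0.0000
    outer loop
      vertex 0.000 0.000 0.000
      vertex 23.000 0.000 15.000
      vertex 0.000 0.000 15.000
    endloop
  endfacet
  facet normal 1.0000 0.0000 0.0000
    outer loop
      vertex 23.000 0.000 0.000
      vertex 23.000 5.000 0.000
      vertex 23.000 5.000 15.000
    endloop
  endfacet
  facet normal 1.0000 0.0000 0.0000
    outer loop
      vertex 23.000 0.000 0.000
      vertex 23.000 5.000 15.000
      vertex 23.000 0.000 15.000
    endloop
  endfacet
  facet normal 0.0000 1.0000 0.0000
    outer loop
      vertex 23.000 5.000 0.000
      vertex 7.000 5.000 0.000
      vertex 7.000 5.000 15.000
    endloop
  endfacet
  facet normal 0.0000 1.0000 0.0000
    outer loop
      vertex 23.000 5.000 0.000
      vertex 7.000 5.000 15.000
      vertex 23.000 5.000 15.000
    endloop
  endfacet
  facet normal 1.0000 0.0000 0.0000
    outer loop
      vertex 7.000 5.000 0.000
      vertex 7.000 18.000 0.000
      vertex 7.000 18.000 15.000
    endloop
  endfacet
  facet normal 1.0000 0.0000 0.0000
    outer loop
      vertex 7.000 5.000 0.000
      vertex 7.000 18.000 15.000
      vertex 7.000 5.000 15.000
    endloop
  endfacet
  facet normal 0.0000 1.0000 0.0000
    outer loop
      vertex 7.000 18.000 0.000
      vertex 0.000 18.000 0.000
      vertex 0.000 18.000 15.000
    endloop
  endfacet
  facet normal 0.0000 1.0000 0.0000
    outer loop
      vertex 7.000 18.000 0.000
      vertex 0.000 18.000 15.000
      vertex 7.000 18.000 15.000
    endloop
  endfacet
  facet normal -1.0000 0.0000 0.0000
    outer loop
      vertex 0.000 18.000 0.000
      vertex 0.000 0.000 0.000
      vertex 0.000 0.000 15.000
    endloop
  endfacet
  facet normal -1.0000 0.0000 0.0000
    outer loop
      vertex 0.000 18.000 0.000
      vertex 0.000 0.000 15.000
      vertex 0.000 18.000 15.000
    endloop
  endfacet
endsolid part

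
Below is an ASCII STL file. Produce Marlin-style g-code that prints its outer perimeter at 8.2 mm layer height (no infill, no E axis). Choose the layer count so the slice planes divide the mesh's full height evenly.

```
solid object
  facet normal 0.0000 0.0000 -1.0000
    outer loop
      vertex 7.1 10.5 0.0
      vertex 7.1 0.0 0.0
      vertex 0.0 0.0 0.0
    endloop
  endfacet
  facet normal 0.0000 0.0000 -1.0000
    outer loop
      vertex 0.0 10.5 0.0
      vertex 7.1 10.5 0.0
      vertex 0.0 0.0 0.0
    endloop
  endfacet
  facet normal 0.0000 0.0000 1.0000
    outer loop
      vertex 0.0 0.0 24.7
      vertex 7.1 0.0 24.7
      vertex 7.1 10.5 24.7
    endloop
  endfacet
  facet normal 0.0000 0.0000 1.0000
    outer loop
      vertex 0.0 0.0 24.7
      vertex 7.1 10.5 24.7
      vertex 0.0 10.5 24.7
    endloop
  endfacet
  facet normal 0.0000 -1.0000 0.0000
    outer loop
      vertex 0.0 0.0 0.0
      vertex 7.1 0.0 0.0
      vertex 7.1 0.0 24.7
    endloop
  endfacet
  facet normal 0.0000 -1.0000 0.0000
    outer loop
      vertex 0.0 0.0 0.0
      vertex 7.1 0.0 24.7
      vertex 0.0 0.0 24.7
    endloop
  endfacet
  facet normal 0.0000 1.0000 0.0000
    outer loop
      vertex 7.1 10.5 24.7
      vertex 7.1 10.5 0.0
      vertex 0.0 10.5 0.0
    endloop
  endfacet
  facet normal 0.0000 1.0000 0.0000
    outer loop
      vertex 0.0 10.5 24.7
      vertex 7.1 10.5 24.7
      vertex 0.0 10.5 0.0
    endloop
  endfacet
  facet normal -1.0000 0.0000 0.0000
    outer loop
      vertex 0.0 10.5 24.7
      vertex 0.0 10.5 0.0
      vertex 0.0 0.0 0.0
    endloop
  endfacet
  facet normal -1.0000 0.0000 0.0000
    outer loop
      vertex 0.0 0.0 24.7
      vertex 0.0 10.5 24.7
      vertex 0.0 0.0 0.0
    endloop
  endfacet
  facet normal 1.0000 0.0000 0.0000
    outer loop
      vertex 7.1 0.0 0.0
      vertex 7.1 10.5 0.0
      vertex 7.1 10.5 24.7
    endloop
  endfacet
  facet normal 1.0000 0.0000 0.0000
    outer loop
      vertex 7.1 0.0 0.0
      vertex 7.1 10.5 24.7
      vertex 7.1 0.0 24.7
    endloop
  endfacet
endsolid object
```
; perimeter-only toolpath
G21 ; units = mm
G90 ; absolute positioning
G28 ; home
; layer 1
G0 Z8.2
G0 X0.0 Y0.0
G1 X7.1 Y0.0
G1 X7.1 Y10.5
G1 X0.0 Y10.5
G1 X0.0 Y0.0
; layer 2
G0 Z16.5
G0 X0.0 Y0.0
G1 X7.1 Y0.0
G1 X7.1 Y10.5
G1 X0.0 Y10.5
G1 X0.0 Y0.0
; layer 3
G0 Z24.7
G0 X0.0 Y0.0
G1 X7.1 Y0.0
G1 X7.1 Y10.5
G1 X0.0 Y10.5
G1 X0.0 Y0.0
M2 ; end

The solid is a rectangular box, roughly 7.1 × 10.5 mm footprint and 24.7 mm tall. Slicing at Δz = 8.2 mm — 3 equal slices spanning the solid's height, so layer i sits at z = i·h/3 — gives 3 non-empty perimeters. Each is a 4-segment closed polygon; G0 lifts to the layer z and rapids to the start vertex, then G1 traces the edges.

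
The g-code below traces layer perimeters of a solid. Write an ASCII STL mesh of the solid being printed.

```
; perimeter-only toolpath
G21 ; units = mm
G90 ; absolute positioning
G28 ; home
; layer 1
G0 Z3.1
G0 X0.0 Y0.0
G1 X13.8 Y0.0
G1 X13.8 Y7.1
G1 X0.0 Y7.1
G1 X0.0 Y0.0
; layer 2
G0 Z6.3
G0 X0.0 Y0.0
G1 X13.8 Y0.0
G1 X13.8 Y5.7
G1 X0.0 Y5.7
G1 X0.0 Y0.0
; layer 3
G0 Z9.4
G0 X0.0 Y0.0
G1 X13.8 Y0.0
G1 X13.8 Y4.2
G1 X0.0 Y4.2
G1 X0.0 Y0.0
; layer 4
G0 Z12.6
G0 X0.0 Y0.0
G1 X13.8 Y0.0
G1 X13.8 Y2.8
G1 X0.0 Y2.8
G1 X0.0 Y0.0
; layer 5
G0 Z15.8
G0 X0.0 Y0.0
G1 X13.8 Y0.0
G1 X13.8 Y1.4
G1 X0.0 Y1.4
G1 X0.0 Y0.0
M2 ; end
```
solid part
  facet normal 0.0000 0.0000 -1.0000
    outer loop
      vertex 13.8 8.5 0.0
      vertex 13.8 0.0 0.0
      vertex 0.0 0.0 0.0
    endloop
  endfacet
  facet normal 0.0000 0.0000 -1.0000
    outer loop
      vertex 0.0 8.5 0.0
      vertex 13.8 8.5 0.0
      vertex 0.0 0.0 0.0
    endloop
  endfacet
  facet normal 0.0000 -1.0000 0.0000
    outer loop
      vertex 0.0 0.0 0.0
      vertex 13.8 0.0 0.0
      vertex 13.8 0.0 18.9
    endloop
  endfacet
  facet normal 0.0000 -1.0000 0.0000
    outer loop
      vertex 0.0 0.0 0.0
      vertex 13.8 0.0 18.9
      vertex 0.0 0.0 18.9
    endloop
  endfacet
  facet normal 0.0000 0.9120 0.4102
    outer loop
      vertex 0.0 0.0 18.9
      vertex 13.8 0.0 18.9
      vertex 13.8 8.5 0.0
    endloop
  endfacet
  facet normal 0.0000 0.9120 0.4102
    outer loop
      vertex 0.0 0.0 18.9
      vertex 13.8 8.5 0.0
      vertex 0.0 8.5 0.0
    endloop
  endfacet
  facet normal -1.0000 0.0000 0.0000
    outer loop
      vertex 0.0 0.0 18.9
      vertex 0.0 8.5 0.0
      vertex 0.0 0.0 0.0
    endloop
  endfacet
  facet normal 1.0000 0.0000 0.0000
    outer loop
      vertex 13.8 0.0 0.0
      vertex 13.8 8.5 0.0
      vertex 13.8 0.0 18.9
    endloop
  endfacet
endsolid part

The G0 Z moves step by Δz≈3.1 mm. The G1 loops shrink linearly with z, so the solid tapers from its base footprint up to z≈18.9. Closing with a flat bottom cap and the tapered top and triangulating gives 8 facets — a wedge (ramp): 13.8 × 8.5 mm base, rising to 18.9 mm along the y=0 edge and sloping linearly to z=0 at y=8.5.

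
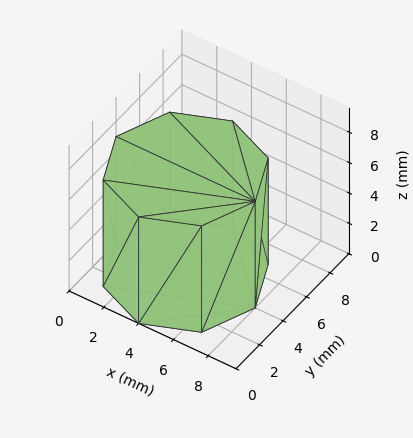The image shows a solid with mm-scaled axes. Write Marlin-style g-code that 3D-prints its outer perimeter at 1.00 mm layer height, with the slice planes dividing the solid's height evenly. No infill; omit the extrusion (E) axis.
Reading the render: the shape is a regular 8-sided prism (a cylinder approximated with 8 flat sides), circumscribed radius ≈ 4 mm, height ≈ 7 mm (dimensions read to the nearest mm from the axis ticks). For the g-code, the solid's height is divided into equal slices at the stated Δz and each level perimeter traced with G1 moves after a G0 lift.

; perimeter-only toolpath
G21 ; units = mm
G90 ; absolute positioning
G28 ; home
; layer 1
G0 Z1.00
G0 X8.00 Y4.00
G1 X6.83 Y6.83
G1 X4.00 Y8.00
G1 X1.17 Y6.83
G1 X0.00 Y4.00
G1 X1.17 Y1.17
G1 X4.00 Y0.00
G1 X6.83 Y1.17
G1 X8.00 Y4.00
; layer 2
G0 Z2.00
G0 X8.00 Y4.00
G1 X6.83 Y6.83
G1 X4.00 Y8.00
G1 X1.17 Y6.83
G1 X0.00 Y4.00
G1 X1.17 Y1.17
G1 X4.00 Y0.00
G1 X6.83 Y1.17
G1 X8.00 Y4.00
; layer 3
G0 Z3.00
G0 X8.00 Y4.00
G1 X6.83 Y6.83
G1 X4.00 Y8.00
G1 X1.17 Y6.83
G1 X0.00 Y4.00
G1 X1.17 Y1.17
G1 X4.00 Y0.00
G1 X6.83 Y1.17
G1 X8.00 Y4.00
; layer 4
G0 Z4.00
G0 X8.00 Y4.00
G1 X6.83 Y6.83
G1 X4.00 Y8.00
G1 X1.17 Y6.83
G1 X0.00 Y4.00
G1 X1.17 Y1.17
G1 X4.00 Y0.00
G1 X6.83 Y1.17
G1 X8.00 Y4.00
; layer 5
G0 Z5.00
G0 X8.00 Y4.00
G1 X6.83 Y6.83
G1 X4.00 Y8.00
G1 X1.17 Y6.83
G1 X0.00 Y4.00
G1 X1.17 Y1.17
G1 X4.00 Y0.00
G1 X6.83 Y1.17
G1 X8.00 Y4.00
; layer 6
G0 Z6.00
G0 X8.00 Y4.00
G1 X6.83 Y6.83
G1 X4.00 Y8.00
G1 X1.17 Y6.83
G1 X0.00 Y4.00
G1 X1.17 Y1.17
G1 X4.00 Y0.00
G1 X6.83 Y1.17
G1 X8.00 Y4.00
; layer 7
G0 Z7.00
G0 X8.00 Y4.00
G1 X6.83 Y6.83
G1 X4.00 Y8.00
G1 X1.17 Y6.83
G1 X0.00 Y4.00
G1 X1.17 Y1.17
G1 X4.00 Y0.00
G1 X6.83 Y1.17
G1 X8.00 Y4.00
M2 ; end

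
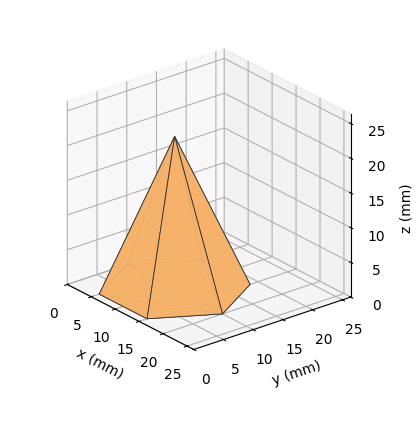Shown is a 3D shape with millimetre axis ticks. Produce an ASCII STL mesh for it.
Reading the render: the shape is a regular 6-sided pyramid, base circumscribed radius ≈ 10 mm, apex at z ≈ 22 mm (dimensions read to the nearest mm from the axis ticks). For the STL, each face is triangulated and given an outward normal.

solid part
  facet normal 0.0000 0.0000 -1.0000
    outer loop
      vertex 5.000 18.660 0.000
      vertex 15.000 18.660 0.000
      vertex 20.000 10.000 0.000
    endloop
  endfacet
  facet normal 0.0000 0.0000 -1.0000
    outer loop
      vertex 0.000 10.000 0.000
      vertex 5.000 18.660 0.000
      vertex 20.000 10.000 0.000
    endloop
  endfacet
  facet normal 0.0000 0.0000 -1.0000
    outer loop
      vertex 5.000 1.340 0.000
      vertex 0.000 10.000 0.000
      vertex 20.000 10.000 0.000
    endloop
  endfacet
  facet normal 0.0000 0.0000 -1.0000
    outer loop
      vertex 15.000 1.340 0.000
      vertex 5.000 1.340 0.000
      vertex 20.000 10.000 0.000
    endloop
  endfacet
  facet normal 0.8058 0.4653 0.3663
    outer loop
      vertex 20.000 10.000 0.000
      vertex 15.000 18.660 0.000
      vertex 10.000 10.000 22.000
    endloop
  endfacet
  facet normal 0.0000 0.9305 0.3663
    outer loop
      vertex 15.000 18.660 0.000
      vertex 5.000 18.660 0.000
      vertex 10.000 10.000 22.000
    endloop
  endfacet
  facet normal -0.8058 0.4653 0.3663
    outer loop
      vertex 5.000 18.660 0.000
      vertex 0.000 10.000 0.000
      vertex 10.000 10.000 22.000
    endloop
  endfacet
  facet normal -0.8058 -0.4653 0.3663
    outer loop
      vertex 0.000 10.000 0.000
      vertex 5.000 1.340 0.000
      vertex 10.000 10.000 22.000
    endloop
  endfacet
  facet normal 0.0000 -0.9305 0.3663
    outer loop
      vertex 5.000 1.340 0.000
      vertex 15.000 1.340 0.000
      vertex 10.000 10.000 22.000
    endloop
  endfacet
  facet normal 0.8058 -0.4653 0.3663
    outer loop
      vertex 15.000 1.340 0.000
      vertex 20.000 10.000 0.000
      vertex 10.000 10.000 22.000
    endloop
  endfacet
endsolid part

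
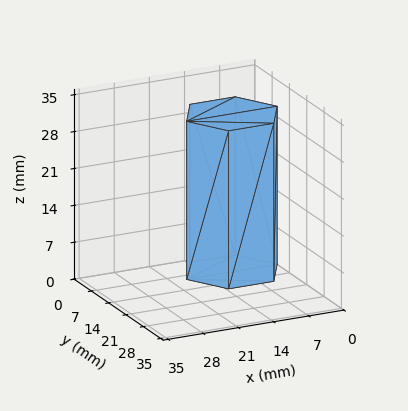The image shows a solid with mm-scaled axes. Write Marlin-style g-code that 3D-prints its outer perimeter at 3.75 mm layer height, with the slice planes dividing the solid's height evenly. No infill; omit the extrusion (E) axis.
Reading the render: the shape is a regular 6-sided prism (a cylinder approximated with 6 flat sides), circumscribed radius ≈ 9 mm, height ≈ 30 mm (dimensions read to the nearest mm from the axis ticks). For the g-code, the solid's height is divided into equal slices at the stated Δz and each level perimeter traced with G1 moves after a G0 lift.

; perimeter-only toolpath
G21 ; units = mm
G90 ; absolute positioning
G28 ; home
; layer 1
G0 Z3.75
G0 X18.00 Y9.00
G1 X13.50 Y16.79
G1 X4.50 Y16.79
G1 X0.00 Y9.00
G1 X4.50 Y1.21
G1 X13.50 Y1.21
G1 X18.00 Y9.00
; layer 2
G0 Z7.50
G0 X18.00 Y9.00
G1 X13.50 Y16.79
G1 X4.50 Y16.79
G1 X0.00 Y9.00
G1 X4.50 Y1.21
G1 X13.50 Y1.21
G1 X18.00 Y9.00
; layer 3
G0 Z11.25
G0 X18.00 Y9.00
G1 X13.50 Y16.79
G1 X4.50 Y16.79
G1 X0.00 Y9.00
G1 X4.50 Y1.21
G1 X13.50 Y1.21
G1 X18.00 Y9.00
; layer 4
G0 Z15.00
G0 X18.00 Y9.00
G1 X13.50 Y16.79
G1 X4.50 Y16.79
G1 X0.00 Y9.00
G1 X4.50 Y1.21
G1 X13.50 Y1.21
G1 X18.00 Y9.00
; layer 5
G0 Z18.75
G0 X18.00 Y9.00
G1 X13.50 Y16.79
G1 X4.50 Y16.79
G1 X0.00 Y9.00
G1 X4.50 Y1.21
G1 X13.50 Y1.21
G1 X18.00 Y9.00
; layer 6
G0 Z22.50
G0 X18.00 Y9.00
G1 X13.50 Y16.79
G1 X4.50 Y16.79
G1 X0.00 Y9.00
G1 X4.50 Y1.21
G1 X13.50 Y1.21
G1 X18.00 Y9.00
; layer 7
G0 Z26.25
G0 X18.00 Y9.00
G1 X13.50 Y16.79
G1 X4.50 Y16.79
G1 X0.00 Y9.00
G1 X4.50 Y1.21
G1 X13.50 Y1.21
G1 X18.00 Y9.00
; layer 8
G0 Z30.00
G0 X18.00 Y9.00
G1 X13.50 Y16.79
G1 X4.50 Y16.79
G1 X0.00 Y9.00
G1 X4.50 Y1.21
G1 X13.50 Y1.21
G1 X18.00 Y9.00
M2 ; end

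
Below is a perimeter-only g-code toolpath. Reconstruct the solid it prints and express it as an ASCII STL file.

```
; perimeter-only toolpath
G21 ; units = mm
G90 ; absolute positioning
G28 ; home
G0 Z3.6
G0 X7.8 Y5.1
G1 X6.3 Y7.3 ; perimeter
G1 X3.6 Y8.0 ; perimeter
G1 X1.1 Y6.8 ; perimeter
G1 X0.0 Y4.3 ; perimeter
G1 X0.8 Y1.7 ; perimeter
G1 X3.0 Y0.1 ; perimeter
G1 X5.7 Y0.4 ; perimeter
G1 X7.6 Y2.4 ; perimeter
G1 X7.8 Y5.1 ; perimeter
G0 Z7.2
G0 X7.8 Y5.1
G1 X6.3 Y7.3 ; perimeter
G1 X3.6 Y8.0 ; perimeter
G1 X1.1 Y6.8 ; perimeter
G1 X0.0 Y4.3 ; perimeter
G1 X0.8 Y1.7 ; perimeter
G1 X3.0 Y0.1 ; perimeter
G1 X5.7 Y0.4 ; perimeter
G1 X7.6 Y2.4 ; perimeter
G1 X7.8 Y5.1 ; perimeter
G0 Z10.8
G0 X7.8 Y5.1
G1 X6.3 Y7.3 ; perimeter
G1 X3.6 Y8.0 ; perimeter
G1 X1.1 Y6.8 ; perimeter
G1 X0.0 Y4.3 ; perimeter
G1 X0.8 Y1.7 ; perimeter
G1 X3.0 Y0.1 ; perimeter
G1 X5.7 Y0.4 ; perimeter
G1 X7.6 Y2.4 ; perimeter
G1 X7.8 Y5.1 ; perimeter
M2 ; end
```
solid part
  facet normal 0.0000 0.0000 -1.0000
    outer loop
      vertex 3.6 8.0 0.0
      vertex 6.3 7.3 0.0
      vertex 7.8 5.1 0.0
    endloop
  endfacet
  facet normal 0.0000 0.0000 -1.0000
    outer loop
      vertex 1.1 6.8 0.0
      vertex 3.6 8.0 0.0
      vertex 7.8 5.1 0.0
    endloop
  endfacet
  facet normal 0.0000 0.0000 -1.0000
    outer loop
      vertex 0.0 4.3 0.0
      vertex 1.1 6.8 0.0
      vertex 7.8 5.1 0.0
    endloop
  endfacet
  facet normal 0.0000 0.0000 -1.0000
    outer loop
      vertex 0.8 1.7 0.0
      vertex 0.0 4.3 0.0
      vertex 7.8 5.1 0.0
    endloop
  endfacet
  facet normal 0.0000 0.0000 -1.0000
    outer loop
      vertex 3.0 0.1 0.0
      vertex 0.8 1.7 0.0
      vertex 7.8 5.1 0.0
    endloop
  endfacet
  facet normal 0.0000 0.0000 -1.0000
    outer loop
      vertex 5.7 0.4 0.0
      vertex 3.0 0.1 0.0
      vertex 7.8 5.1 0.0
    endloop
  endfacet
  facet normal 0.0000 0.0000 -1.0000
    outer loop
      vertex 7.6 2.4 0.0
      vertex 5.7 0.4 0.0
      vertex 7.8 5.1 0.0
    endloop
  endfacet
  facet normal 0.0000 0.0000 1.0000
    outer loop
      vertex 7.8 5.1 10.8
      vertex 6.3 7.3 10.8
      vertex 3.6 8.0 10.8
    endloop
  endfacet
  facet normal 0.0000 0.0000 1.0000
    outer loop
      vertex 7.8 5.1 10.8
      vertex 3.6 8.0 10.8
      vertex 1.1 6.8 10.8
    endloop
  endfacet
  facet normal 0.0000 0.0000 1.0000
    outer loop
      vertex 7.8 5.1 10.8
      vertex 1.1 6.8 10.8
      vertex 0.0 4.3 10.8
    endloop
  endfacet
  facet normal 0.0000 0.0000 1.0000
    outer loop
      vertex 7.8 5.1 10.8
      vertex 0.0 4.3 10.8
      vertex 0.8 1.7 10.8
    endloop
  endfacet
  facet normal 0.0000 0.0000 1.0000
    outer loop
      vertex 7.8 5.1 10.8
      vertex 0.8 1.7 10.8
      vertex 3.0 0.1 10.8
    endloop
  endfacet
  facet normal 0.0000 0.0000 1.0000
    outer loop
      vertex 7.8 5.1 10.8
      vertex 3.0 0.1 10.8
      vertex 5.7 0.4 10.8
    endloop
  endfacet
  facet normal 0.0000 0.0000 1.0000
    outer loop
      vertex 7.8 5.1 10.8
      vertex 5.7 0.4 10.8
      vertex 7.6 2.4 10.8
    endloop
  endfacet
  facet normal 0.8262 0.5633 0.0000
    outer loop
      vertex 7.8 5.1 0.0
      vertex 6.3 7.3 0.0
      vertex 6.3 7.3 10.8
    endloop
  endfacet
  facet normal 0.8262 0.5633 0.0000
    outer loop
      vertex 7.8 5.1 0.0
      vertex 6.3 7.3 10.8
      vertex 7.8 5.1 10.8
    endloop
  endfacet
  facet normal 0.2510 0.9680 0.0000
    outer loop
      vertex 6.3 7.3 0.0
      vertex 3.6 8.0 0.0
      vertex 3.6 8.0 10.8
    endloop
  endfacet
  facet normal 0.2510 0.9680 0.0000
    outer loop
      vertex 6.3 7.3 0.0
      vertex 3.6 8.0 10.8
      vertex 6.3 7.3 10.8
    endloop
  endfacet
  facet normal -0.4327 0.9015 0.0000
    outer loop
      vertex 3.6 8.0 0.0
      vertex 1.1 6.8 0.0
      vertex 1.1 6.8 10.8
    endloop
  endfacet
  facet normal -0.4327 0.9015 0.0000
    outer loop
      vertex 3.6 8.0 0.0
      vertex 1.1 6.8 10.8
      vertex 3.6 8.0 10.8
    endloop
  endfacet
  facet normal -0.9153 0.4027 0.0000
    outer loop
      vertex 1.1 6.8 0.0
      vertex 0.0 4.3 0.0
      vertex 0.0 4.3 10.8
    endloop
  endfacet
  facet normal -0.9153 0.4027 0.0000
    outer loop
      vertex 1.1 6.8 0.0
      vertex 0.0 4.3 10.8
      vertex 1.1 6.8 10.8
    endloop
  endfacet
  facet normal -0.9558 -0.2941 0.0000
    outer loop
      vertex 0.0 4.3 0.0
      vertex 0.8 1.7 0.0
      vertex 0.8 1.7 10.8
    endloop
  endfacet
  facet normal -0.9558 -0.2941 0.0000
    outer loop
      vertex 0.0 4.3 0.0
      vertex 0.8 1.7 10.8
      vertex 0.0 4.3 10.8
    endloop
  endfacet
  facet normal -0.5882 -0.8087 0.0000
    outer loop
      vertex 0.8 1.7 0.0
      vertex 3.0 0.1 0.0
      vertex 3.0 0.1 10.8
    endloop
  endfacet
  facet normal -0.5882 -0.8087 0.0000
    outer loop
      vertex 0.8 1.7 0.0
      vertex 3.0 0.1 10.8
      vertex 0.8 1.7 10.8
    endloop
  endfacet
  facet normal 0.1104 -0.9939 0.0000
    outer loop
      vertex 3.0 0.1 0.0
      vertex 5.7 0.4 0.0
      vertex 5.7 0.4 10.8
    endloop
  endfacet
  facet normal 0.1104 -0.9939 0.0000
    outer loop
      vertex 3.0 0.1 0.0
      vertex 5.7 0.4 10.8
      vertex 3.0 0.1 10.8
    endloop
  endfacet
  facet normal 0.7250 -0.6887 0.0000
    outer loop
      vertex 5.7 0.4 0.0
      vertex 7.6 2.4 0.0
      vertex 7.6 2.4 10.8
    endloop
  endfacet
  facet normal 0.7250 -0.6887 0.0000
    outer loop
      vertex 5.7 0.4 0.0
      vertex 7.6 2.4 10.8
      vertex 5.7 0.4 10.8
    endloop
  endfacet
  facet normal 0.9973 -0.0739 0.0000
    outer loop
      vertex 7.6 2.4 0.0
      vertex 7.8 5.1 0.0
      vertex 7.8 5.1 10.8
    endloop
  endfacet
  facet normal 0.9973 -0.0739 0.0000
    outer loop
      vertex 7.6 2.4 0.0
      vertex 7.8 5.1 10.8
      vertex 7.6 2.4 10.8
    endloop
  endfacet
endsolid part

The G0 Z moves step by Δz≈3.6 mm. Every layer's G1 loop is the same polygon, so the solid is a straight extrusion of it from z=0 to z≈10.8. Closing with flat bottom and top caps and triangulating gives 32 facets — a regular 9-sided prism (a cylinder approximated with 9 flat sides), circumscribed radius ≈ 4 mm, height ≈ 10.8 mm.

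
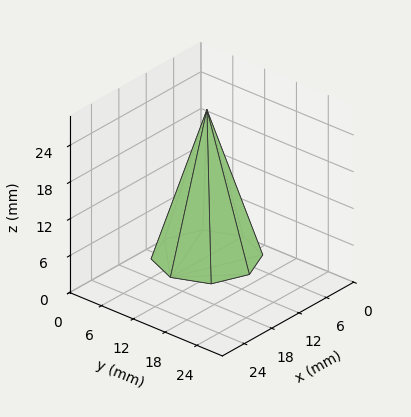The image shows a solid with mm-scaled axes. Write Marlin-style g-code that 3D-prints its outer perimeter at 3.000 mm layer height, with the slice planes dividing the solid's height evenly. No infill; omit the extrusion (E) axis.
Reading the render: the shape is a regular 8-sided pyramid, base circumscribed radius ≈ 8 mm, apex at z ≈ 24 mm (dimensions read to the nearest mm from the axis ticks). For the g-code, the solid's height is divided into equal slices at the stated Δz and each level perimeter traced with G1 moves after a G0 lift.

; perimeter-only toolpath
G21 ; units = mm
G90 ; absolute positioning
G28 ; home
; layer 1
G0 Z3.000
G0 X15.000 Y8.000
G1 X12.950 Y12.950
G1 X8.000 Y15.000
G1 X3.050 Y12.950
G1 X1.000 Y8.000
G1 X3.050 Y3.050
G1 X8.000 Y1.000
G1 X12.950 Y3.050
G1 X15.000 Y8.000
; layer 2
G0 Z6.000
G0 X14.000 Y8.000
G1 X12.243 Y12.243
G1 X8.000 Y14.000
G1 X3.757 Y12.243
G1 X2.000 Y8.000
G1 X3.757 Y3.757
G1 X8.000 Y2.000
G1 X12.243 Y3.757
G1 X14.000 Y8.000
; layer 3
G0 Z9.000
G0 X13.000 Y8.000
G1 X11.536 Y11.536
G1 X8.000 Y13.000
G1 X4.464 Y11.536
G1 X3.000 Y8.000
G1 X4.464 Y4.464
G1 X8.000 Y3.000
G1 X11.536 Y4.464
G1 X13.000 Y8.000
; layer 4
G0 Z12.000
G0 X12.000 Y8.000
G1 X10.829 Y10.829
G1 X8.000 Y12.000
G1 X5.171 Y10.829
G1 X4.000 Y8.000
G1 X5.171 Y5.171
G1 X8.000 Y4.000
G1 X10.829 Y5.171
G1 X12.000 Y8.000
; layer 5
G0 Z15.000
G0 X11.000 Y8.000
G1 X10.121 Y10.121
G1 X8.000 Y11.000
G1 X5.879 Y10.121
G1 X5.000 Y8.000
G1 X5.879 Y5.879
G1 X8.000 Y5.000
G1 X10.121 Y5.879
G1 X11.000 Y8.000
; layer 6
G0 Z18.000
G0 X10.000 Y8.000
G1 X9.414 Y9.414
G1 X8.000 Y10.000
G1 X6.586 Y9.414
G1 X6.000 Y8.000
G1 X6.586 Y6.586
G1 X8.000 Y6.000
G1 X9.414 Y6.586
G1 X10.000 Y8.000
; layer 7
G0 Z21.000
G0 X9.000 Y8.000
G1 X8.707 Y8.707
G1 X8.000 Y9.000
G1 X7.293 Y8.707
G1 X7.000 Y8.000
G1 X7.293 Y7.293
G1 X8.000 Y7.000
G1 X8.707 Y7.293
G1 X9.000 Y8.000
M2 ; end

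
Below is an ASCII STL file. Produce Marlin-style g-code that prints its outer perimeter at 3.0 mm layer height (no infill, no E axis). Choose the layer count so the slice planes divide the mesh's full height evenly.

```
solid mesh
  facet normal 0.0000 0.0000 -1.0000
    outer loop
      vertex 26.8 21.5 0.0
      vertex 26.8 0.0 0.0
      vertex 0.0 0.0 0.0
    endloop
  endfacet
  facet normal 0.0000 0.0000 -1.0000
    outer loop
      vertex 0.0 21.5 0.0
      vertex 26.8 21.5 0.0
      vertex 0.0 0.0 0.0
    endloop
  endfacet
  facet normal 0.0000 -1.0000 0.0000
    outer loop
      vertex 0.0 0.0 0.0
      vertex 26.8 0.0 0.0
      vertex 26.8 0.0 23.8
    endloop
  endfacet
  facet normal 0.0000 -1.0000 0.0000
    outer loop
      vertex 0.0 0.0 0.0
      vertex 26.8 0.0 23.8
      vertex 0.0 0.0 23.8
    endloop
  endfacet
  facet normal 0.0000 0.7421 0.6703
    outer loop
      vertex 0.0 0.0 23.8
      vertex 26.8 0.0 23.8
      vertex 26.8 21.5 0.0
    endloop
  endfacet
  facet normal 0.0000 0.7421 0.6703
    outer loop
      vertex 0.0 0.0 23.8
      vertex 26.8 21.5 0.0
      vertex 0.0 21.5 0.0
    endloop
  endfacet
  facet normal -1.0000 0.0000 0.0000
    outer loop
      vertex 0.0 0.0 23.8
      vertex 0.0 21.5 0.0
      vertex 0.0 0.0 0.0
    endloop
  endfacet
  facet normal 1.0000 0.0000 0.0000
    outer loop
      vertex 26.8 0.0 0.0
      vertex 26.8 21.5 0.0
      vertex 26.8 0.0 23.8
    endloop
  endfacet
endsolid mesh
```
; perimeter-only toolpath
G21 ; units = mm
G90 ; absolute positioning
G28 ; home
; layer 1
G0 Z3.0
G0 X0.0 Y0.0
G1 X26.8 Y0.0
G1 X26.8 Y18.8
G1 X0.0 Y18.8
G1 X0.0 Y0.0
; layer 2
G0 Z6.0
G0 X0.0 Y0.0
G1 X26.8 Y0.0
G1 X26.8 Y16.1
G1 X0.0 Y16.1
G1 X0.0 Y0.0
; layer 3
G0 Z8.9
G0 X0.0 Y0.0
G1 X26.8 Y0.0
G1 X26.8 Y13.4
G1 X0.0 Y13.4
G1 X0.0 Y0.0
; layer 4
G0 Z11.9
G0 X0.0 Y0.0
G1 X26.8 Y0.0
G1 X26.8 Y10.8
G1 X0.0 Y10.8
G1 X0.0 Y0.0
; layer 5
G0 Z14.9
G0 X0.0 Y0.0
G1 X26.8 Y0.0
G1 X26.8 Y8.1
G1 X0.0 Y8.1
G1 X0.0 Y0.0
; layer 6
G0 Z17.9
G0 X0.0 Y0.0
G1 X26.8 Y0.0
G1 X26.8 Y5.4
G1 X0.0 Y5.4
G1 X0.0 Y0.0
; layer 7
G0 Z20.8
G0 X0.0 Y0.0
G1 X26.8 Y0.0
G1 X26.8 Y2.7
G1 X0.0 Y2.7
G1 X0.0 Y0.0
M2 ; end

The solid is a wedge (ramp): 26.8 × 21.5 mm base, rising to 23.8 mm along the y=0 edge and sloping linearly to z=0 at y=21.5. Slicing at Δz = 3.0 mm — 8 equal slices spanning the solid's height, so layer i sits at z = i·h/8 — gives 7 non-empty perimeters. Each is a 4-segment closed polygon; G0 lifts to the layer z and rapids to the start vertex, then G1 traces the edges. The cross-section shrinks linearly with z (the slice at the apex is degenerate and omitted).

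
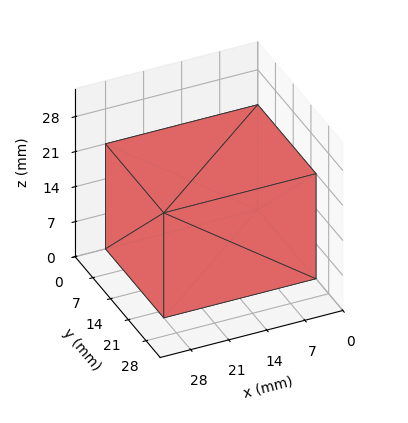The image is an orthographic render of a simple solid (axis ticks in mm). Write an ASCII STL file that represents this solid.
Reading the render: the shape is a rectangular box, roughly 28 × 23 mm footprint and 21 mm tall (dimensions read to the nearest mm from the axis ticks). For the STL, each face is triangulated and given an outward normal.

solid part
  facet normal 0.0000 0.0000 -1.0000
    outer loop
      vertex 28.00 23.00 0.00
      vertex 28.00 0.00 0.00
      vertex 0.00 0.00 0.00
    endloop
  endfacet
  facet normal 0.0000 0.0000 -1.0000
    outer loop
      vertex 0.00 23.00 0.00
      vertex 28.00 23.00 0.00
      vertex 0.00 0.00 0.00
    endloop
  endfacet
  facet normal 0.0000 0.0000 1.0000
    outer loop
      vertex 0.00 0.00 21.00
      vertex 28.00 0.00 21.00
      vertex 28.00 23.00 21.00
    endloop
  endfacet
  facet normal 0.0000 0.0000 1.0000
    outer loop
      vertex 0.00 0.00 21.00
      vertex 28.00 23.00 21.00
      vertex 0.00 23.00 21.00
    endloop
  endfacet
  facet normal 0.0000 -1.0000 0.0000
    outer loop
      vertex 0.00 0.00 0.00
      vertex 28.00 0.00 0.00
      vertex 28.00 0.00 21.00
    endloop
  endfacet
  facet normal 0.0000 -1.0000 0.0000
    outer loop
      vertex 0.00 0.00 0.00
      vertex 28.00 0.00 21.00
      vertex 0.00 0.00 21.00
    endloop
  endfacet
  facet normal 0.0000 1.0000 0.0000
    outer loop
      vertex 28.00 23.00 21.00
      vertex 28.00 23.00 0.00
      vertex 0.00 23.00 0.00
    endloop
  endfacet
  facet normal 0.0000 1.0000 0.0000
    outer loop
      vertex 0.00 23.00 21.00
      vertex 28.00 23.00 21.00
      vertex 0.00 23.00 0.00
    endloop
  endfacet
  facet normal -1.0000 0.0000 0.0000
    outer loop
      vertex 0.00 23.00 21.00
      vertex 0.00 23.00 0.00
      vertex 0.00 0.00 0.00
    endloop
  endfacet
  facet normal -1.0000 0.0000 0.0000
    outer loop
      vertex 0.00 0.00 21.00
      vertex 0.00 23.00 21.00
      vertex 0.00 0.00 0.00
    endloop
  endfacet
  facet normal 1.0000 0.0000 0.0000
    outer loop
      vertex 28.00 0.00 0.00
      vertex 28.00 23.00 0.00
      vertex 28.00 23.00 21.00
    endloop
  endfacet
  facet normal 1.0000 0.0000 0.0000
    outer loop
      vertex 28.00 0.00 0.00
      vertex 28.00 23.00 21.00
      vertex 28.00 0.00 21.00
    endloop
  endfacet
endsolid part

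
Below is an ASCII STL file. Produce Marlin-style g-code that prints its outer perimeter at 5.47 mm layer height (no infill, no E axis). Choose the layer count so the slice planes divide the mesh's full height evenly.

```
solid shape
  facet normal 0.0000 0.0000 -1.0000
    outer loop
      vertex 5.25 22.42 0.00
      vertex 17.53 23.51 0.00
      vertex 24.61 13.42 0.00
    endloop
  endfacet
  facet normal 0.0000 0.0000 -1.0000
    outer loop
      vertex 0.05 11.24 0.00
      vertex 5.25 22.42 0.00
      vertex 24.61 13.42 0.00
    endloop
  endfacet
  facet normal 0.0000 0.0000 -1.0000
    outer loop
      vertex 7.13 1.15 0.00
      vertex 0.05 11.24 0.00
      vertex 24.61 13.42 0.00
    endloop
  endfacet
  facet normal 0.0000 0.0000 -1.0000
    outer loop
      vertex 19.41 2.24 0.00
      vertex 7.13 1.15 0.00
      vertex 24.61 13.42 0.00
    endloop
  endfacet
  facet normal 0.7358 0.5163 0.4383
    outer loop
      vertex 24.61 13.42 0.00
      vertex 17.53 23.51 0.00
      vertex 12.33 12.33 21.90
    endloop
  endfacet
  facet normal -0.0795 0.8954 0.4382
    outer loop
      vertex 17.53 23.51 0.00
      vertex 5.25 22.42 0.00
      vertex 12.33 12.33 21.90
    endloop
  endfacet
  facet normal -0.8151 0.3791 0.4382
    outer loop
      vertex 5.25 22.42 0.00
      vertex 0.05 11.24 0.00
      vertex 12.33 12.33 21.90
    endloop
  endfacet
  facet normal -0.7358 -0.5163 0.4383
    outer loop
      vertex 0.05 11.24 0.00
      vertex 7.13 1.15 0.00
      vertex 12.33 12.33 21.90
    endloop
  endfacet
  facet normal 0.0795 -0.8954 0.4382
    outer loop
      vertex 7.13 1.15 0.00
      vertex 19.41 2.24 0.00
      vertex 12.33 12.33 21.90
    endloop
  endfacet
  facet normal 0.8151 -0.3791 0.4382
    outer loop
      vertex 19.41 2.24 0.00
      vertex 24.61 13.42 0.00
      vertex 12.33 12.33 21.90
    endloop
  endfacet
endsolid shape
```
; perimeter-only toolpath
G21 ; units = mm
G90 ; absolute positioning
G28 ; home
; layer 1
G0 Z5.47
G0 X21.54 Y13.15
G1 X16.23 Y20.71
G1 X7.02 Y19.90
G1 X3.12 Y11.51
G1 X8.43 Y3.94
G1 X17.64 Y4.76
G1 X21.54 Y13.15
; layer 2
G0 Z10.95
G0 X18.47 Y12.88
G1 X14.93 Y17.92
G1 X8.79 Y17.38
G1 X6.19 Y11.79
G1 X9.73 Y6.74
G1 X15.87 Y7.29
G1 X18.47 Y12.88
; layer 3
G0 Z16.42
G0 X15.40 Y12.60
G1 X13.63 Y15.13
G1 X10.56 Y14.85
G1 X9.26 Y12.06
G1 X11.03 Y9.53
G1 X14.10 Y9.81
G1 X15.40 Y12.60
M2 ; end

The solid is a regular 6-sided pyramid, base circumscribed radius ≈ 12.3 mm, apex at z ≈ 21.9 mm. Slicing at Δz = 5.47 mm — 4 equal slices spanning the solid's height, so layer i sits at z = i·h/4 — gives 3 non-empty perimeters. Each is a 6-segment closed polygon; G0 lifts to the layer z and rapids to the start vertex, then G1 traces the edges. The cross-section shrinks linearly with z (the slice at the apex is degenerate and omitted).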